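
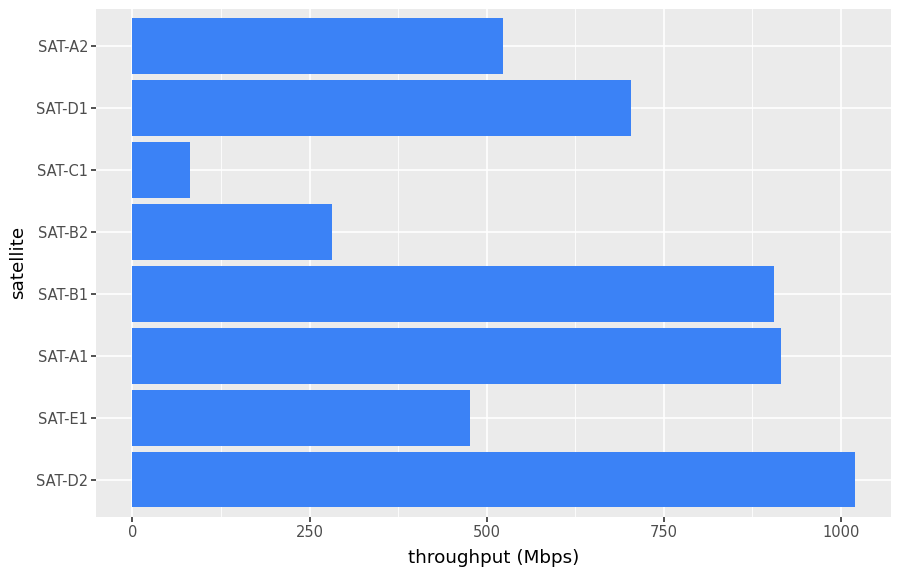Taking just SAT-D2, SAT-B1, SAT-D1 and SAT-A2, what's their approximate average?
≈ 775

(1000 + 900 + 700 + 500) / 4 ≈ 775.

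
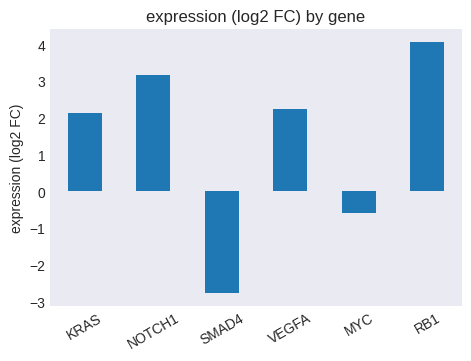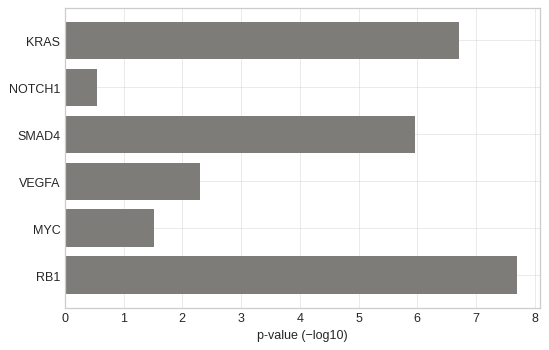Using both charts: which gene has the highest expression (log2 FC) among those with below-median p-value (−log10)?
Chart 2 median p-value (−log10) ≈ 4; below-median genes: NOTCH1, VEGFA, MYC. Among those, NOTCH1 has the highest expression (log2 FC) (≈ 3).

NOTCH1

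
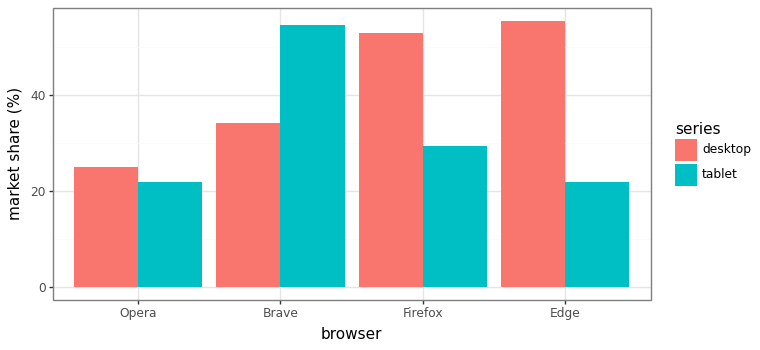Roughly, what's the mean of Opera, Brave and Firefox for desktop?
(25 + 35 + 55) / 3 ≈ 38.

≈ 38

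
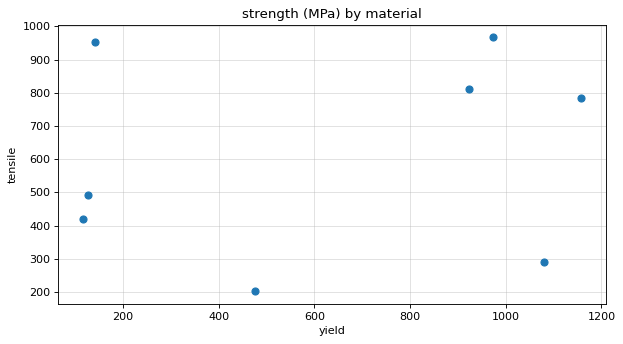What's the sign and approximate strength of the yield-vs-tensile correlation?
Points are roughly uncorrelated; weak (|r| ≈ 0.2).

no clear correlation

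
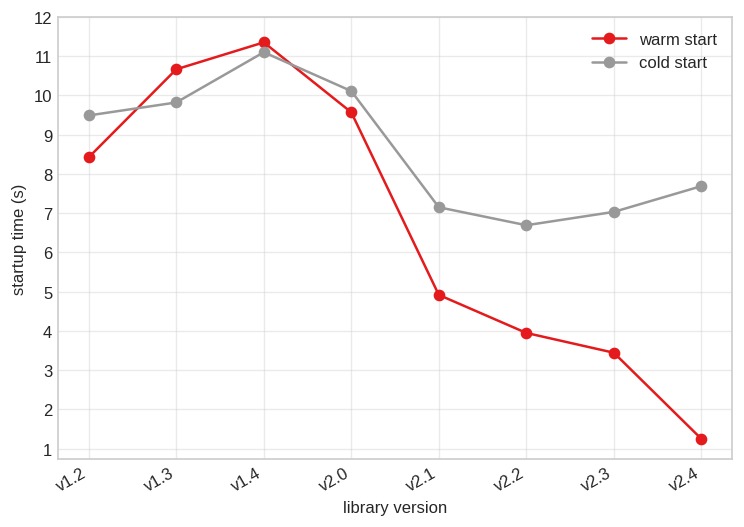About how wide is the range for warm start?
Max v1.4 ≈ 11, min v2.4 ≈ 1; range ≈ 10.

≈ 10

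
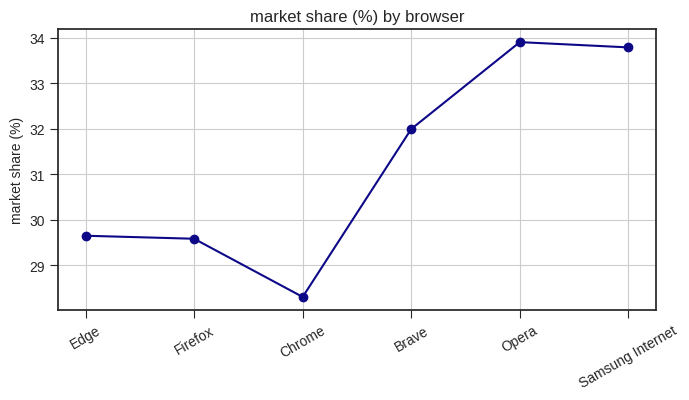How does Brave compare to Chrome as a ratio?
Brave ≈ 32.0, Chrome ≈ 28.5; 32.0/28.5 ≈ 1.12.

≈ 1.12×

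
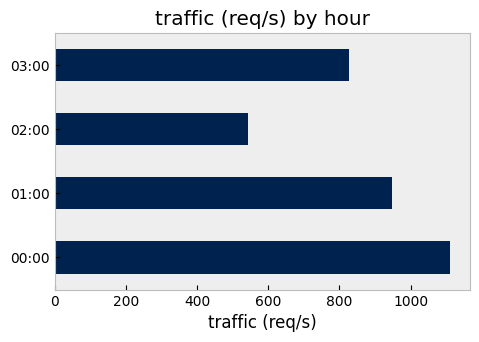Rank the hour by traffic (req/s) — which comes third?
Top 4: 00:00 ≈ 1100, 01:00 ≈ 900, 03:00 ≈ 800, 02:00 ≈ 500.

03:00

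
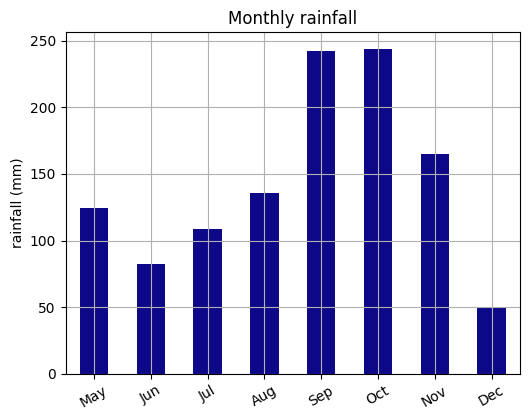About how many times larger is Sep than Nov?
≈ 1.43×

Sep ≈ 250, Nov ≈ 175; 250/175 ≈ 1.43.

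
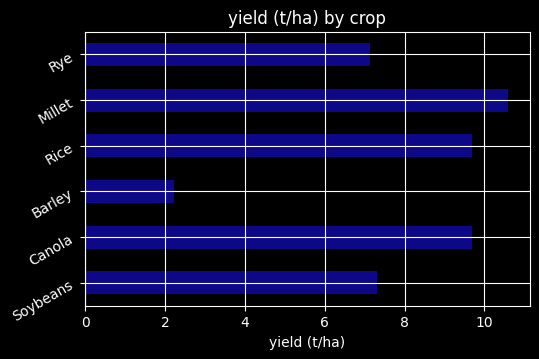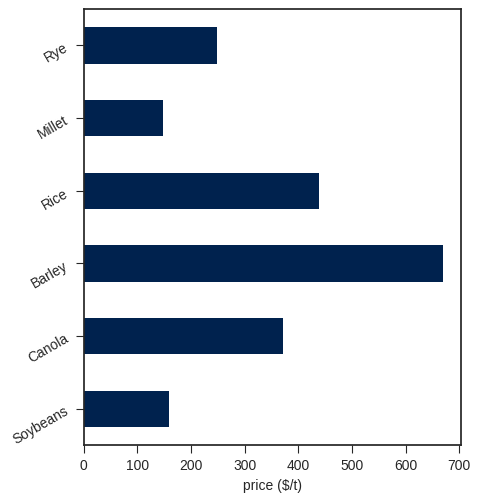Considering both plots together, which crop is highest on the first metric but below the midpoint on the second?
Millet

Chart 2 median price ($/t) ≈ 300; below-median crops: Soybeans, Millet, Rye. Among those, Millet has the highest yield (t/ha) (≈ 11).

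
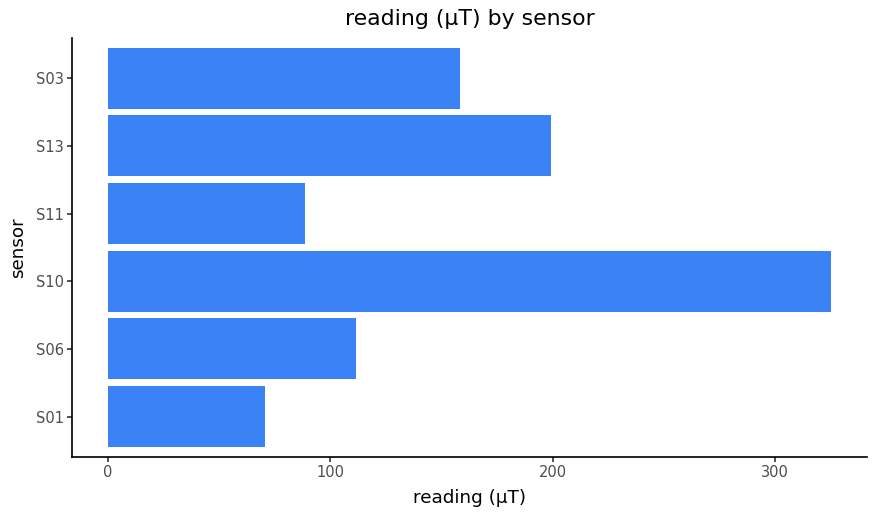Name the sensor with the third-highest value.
Top 4: S10 ≈ 350, S13 ≈ 200, S03 ≈ 150, S06 ≈ 100.

S03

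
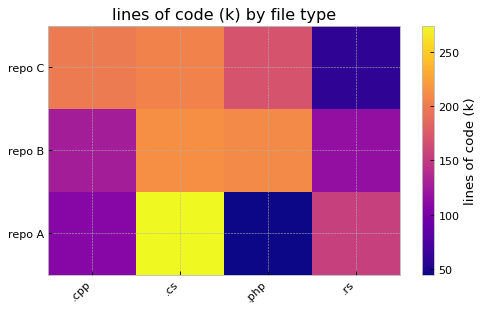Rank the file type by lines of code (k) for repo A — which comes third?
.cpp

Top 4 for repo A: .cs ≈ 280, .rs ≈ 160, .cpp ≈ 100, .php ≈ 40.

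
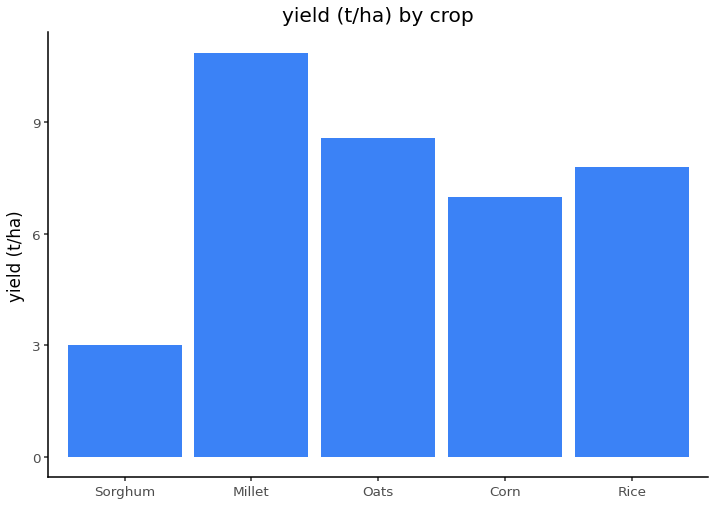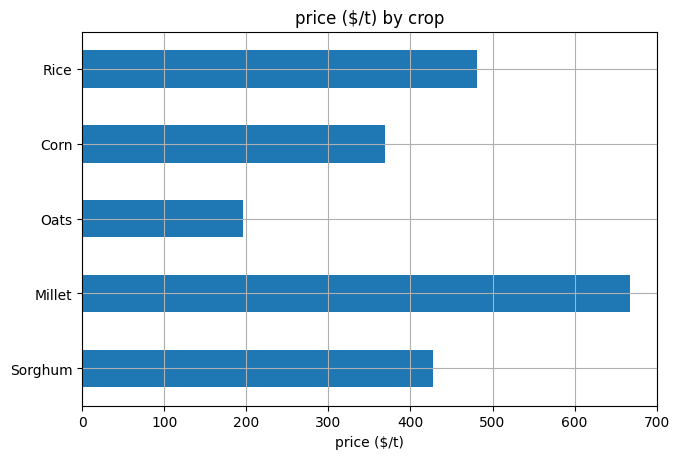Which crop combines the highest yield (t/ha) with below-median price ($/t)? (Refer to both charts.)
Chart 2 median price ($/t) ≈ 400; below-median crops: Oats, Corn. Among those, Oats has the highest yield (t/ha) (≈ 9).

Oats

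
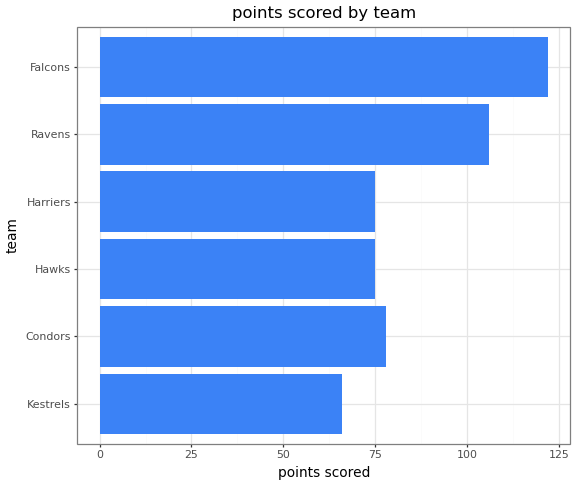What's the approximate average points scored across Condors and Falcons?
(80 + 120) / 2 ≈ 100.

≈ 100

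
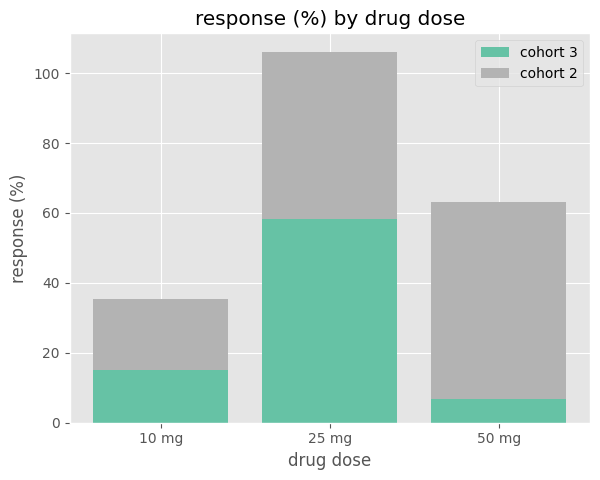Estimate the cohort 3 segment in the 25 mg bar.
cohort 3 top ≈ 60, bottom ≈ 0; segment ≈ 60.

≈ 60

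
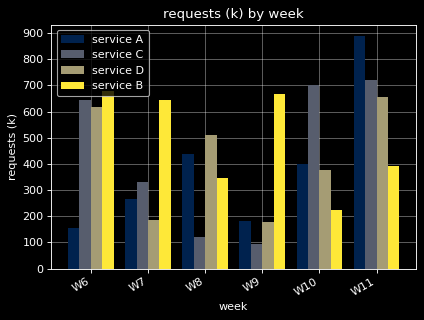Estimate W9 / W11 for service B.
≈ 1.75×

W9 ≈ 700, W11 ≈ 400; 700/400 ≈ 1.75.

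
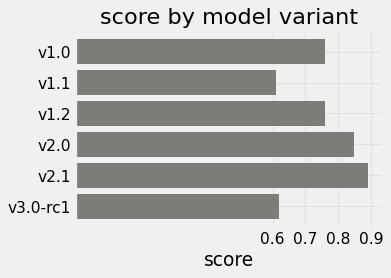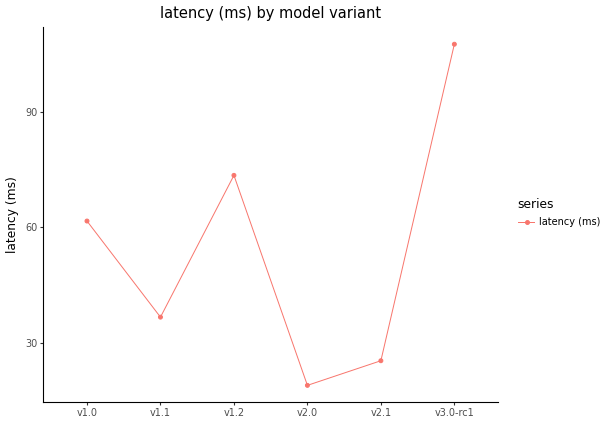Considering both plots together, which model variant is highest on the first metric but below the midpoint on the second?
v2.1

Chart 2 median latency (ms) ≈ 50; below-median model variants: v1.1, v2.0, v2.1. Among those, v2.1 has the highest score (≈ 0.9).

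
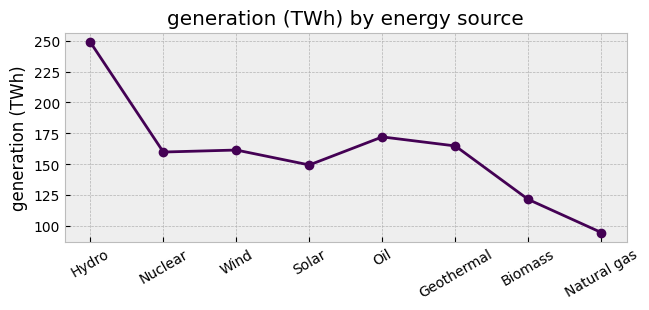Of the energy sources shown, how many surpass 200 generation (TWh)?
1

Above 200: Hydro.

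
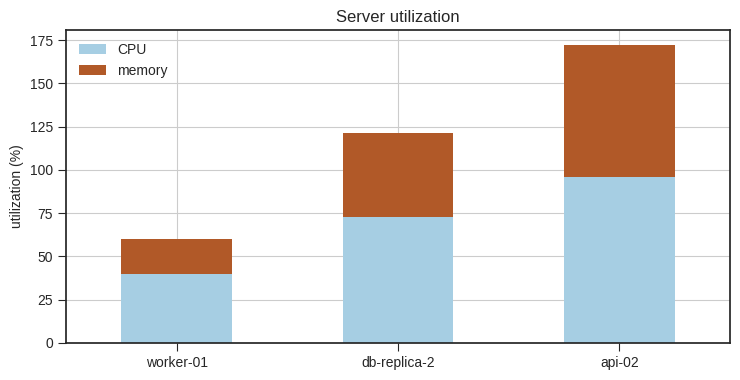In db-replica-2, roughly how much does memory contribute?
memory top ≈ 120, bottom ≈ 80; segment ≈ 40.

≈ 40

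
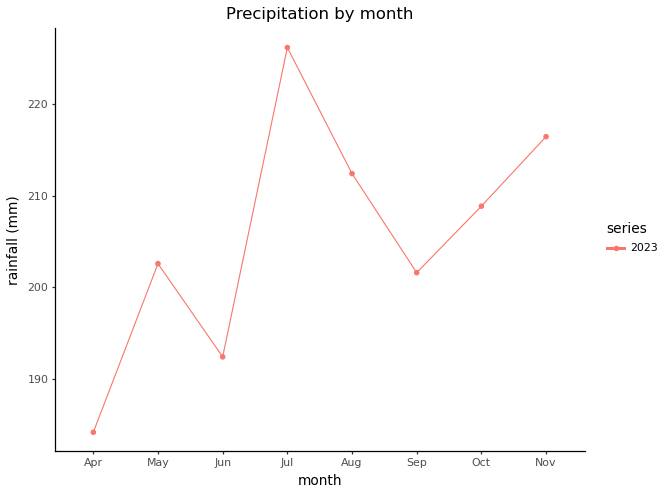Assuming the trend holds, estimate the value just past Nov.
Last three: 200, 210, 215 → slope ≈ 7.5/step → next ≈ 222.5.

≈ 222.5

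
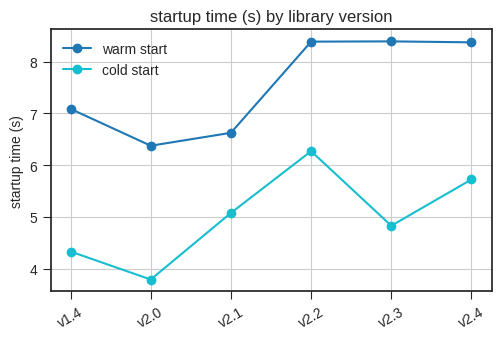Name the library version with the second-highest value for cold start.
v2.4

Top 3 for cold start: v2.2 ≈ 6.5, v2.4 ≈ 5.5, v2.1 ≈ 5.0.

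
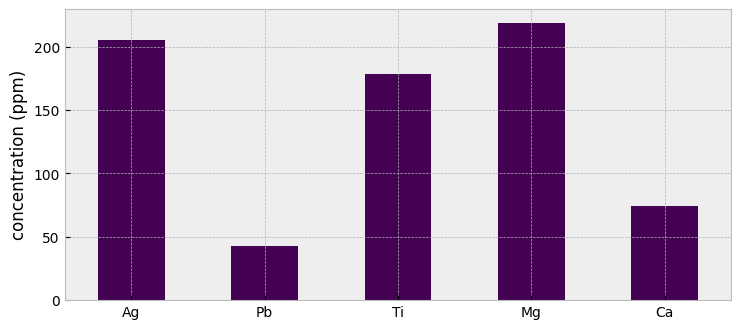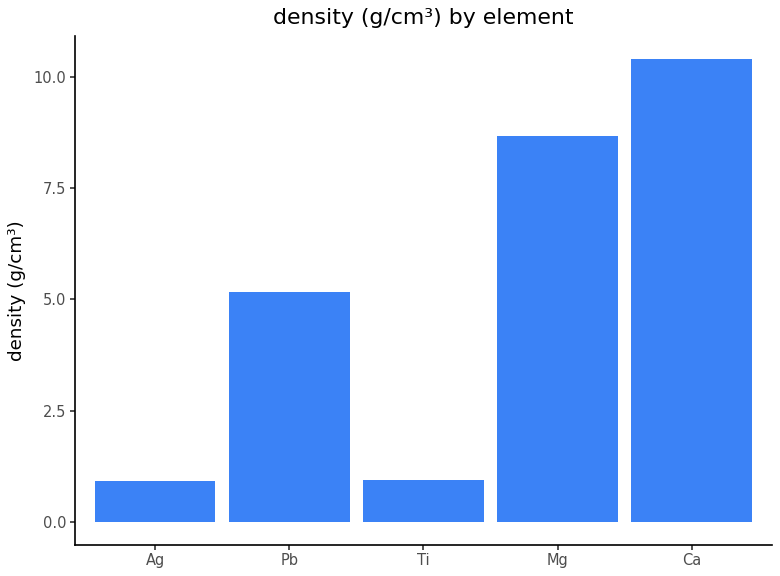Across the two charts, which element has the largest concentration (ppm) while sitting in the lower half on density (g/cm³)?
Chart 2 median density (g/cm³) ≈ 5; below-median elements: Ag, Ti. Among those, Ag has the highest concentration (ppm) (≈ 200).

Ag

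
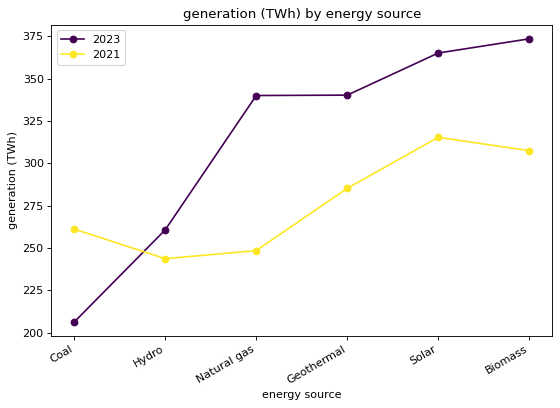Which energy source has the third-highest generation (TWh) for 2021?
Top 4 for 2021: Solar ≈ 320, Biomass ≈ 300, Geothermal ≈ 280, Coal ≈ 260.

Geothermal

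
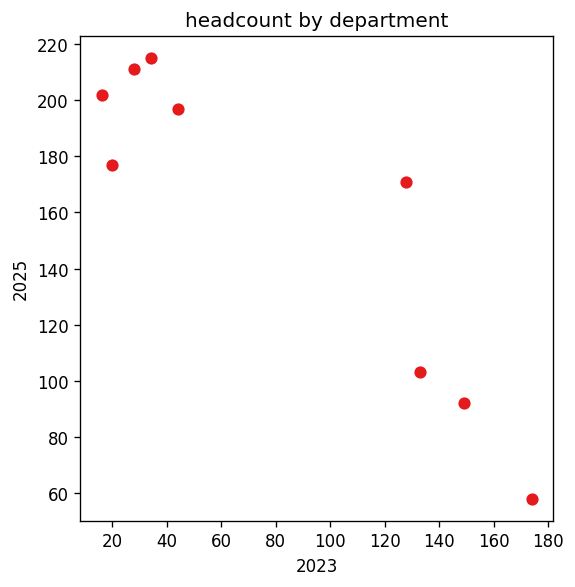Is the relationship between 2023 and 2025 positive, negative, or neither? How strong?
Points are negatively correlated; strong (|r| ≈ 0.9).

negative, strong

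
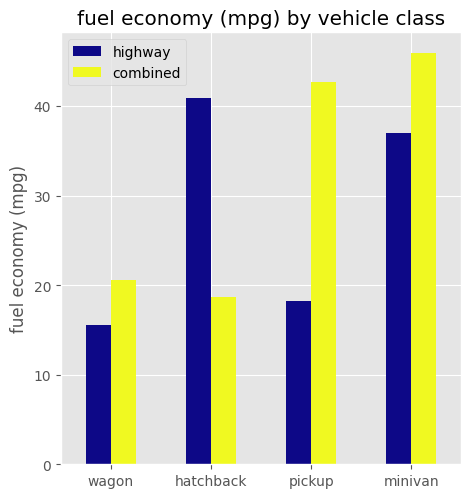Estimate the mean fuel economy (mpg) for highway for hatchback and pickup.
(40 + 20) / 2 ≈ 30.

≈ 30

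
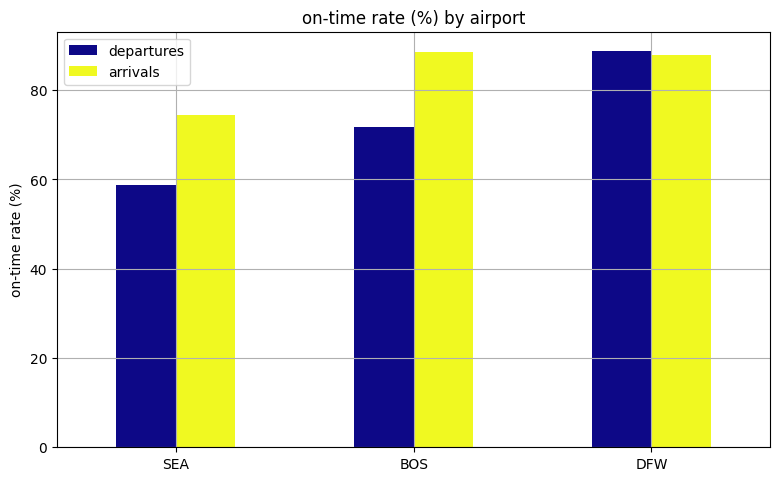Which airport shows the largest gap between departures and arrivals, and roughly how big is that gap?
BOS, ≈ 20 %

BOS: departures ≈ 70, arrivals ≈ 90 → gap ≈ 20. Next-largest (SEA) is only ≈ 10.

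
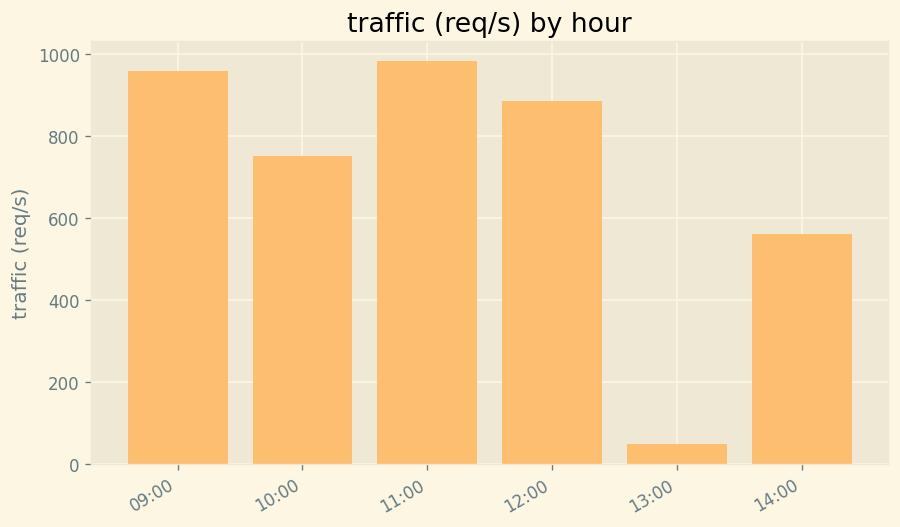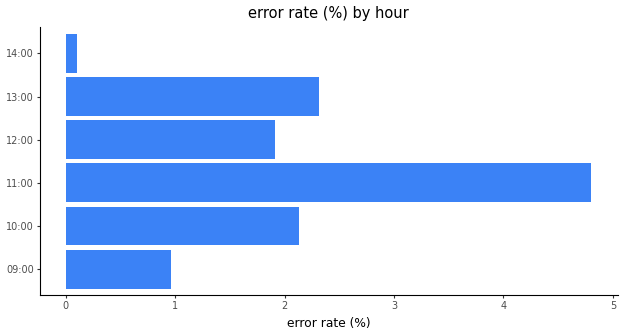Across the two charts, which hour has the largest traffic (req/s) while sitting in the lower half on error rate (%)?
09:00

Chart 2 median error rate (%) ≈ 2; below-median hours: 09:00, 12:00, 14:00. Among those, 09:00 has the highest traffic (req/s) (≈ 1000).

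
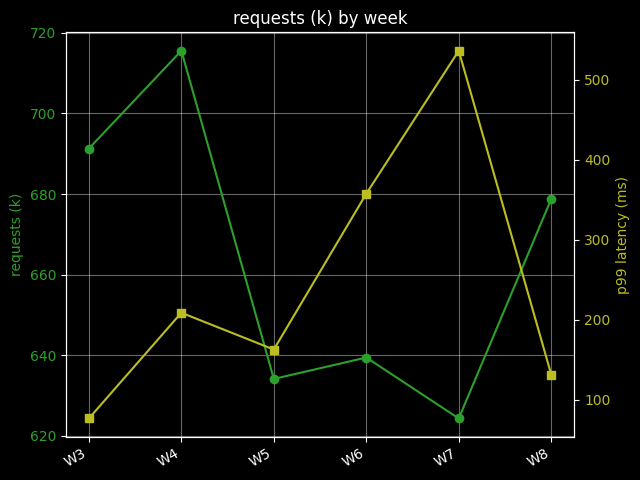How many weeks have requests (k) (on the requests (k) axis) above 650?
Above 650: W3, W4, W8.

3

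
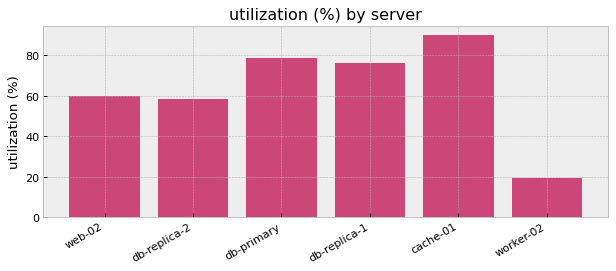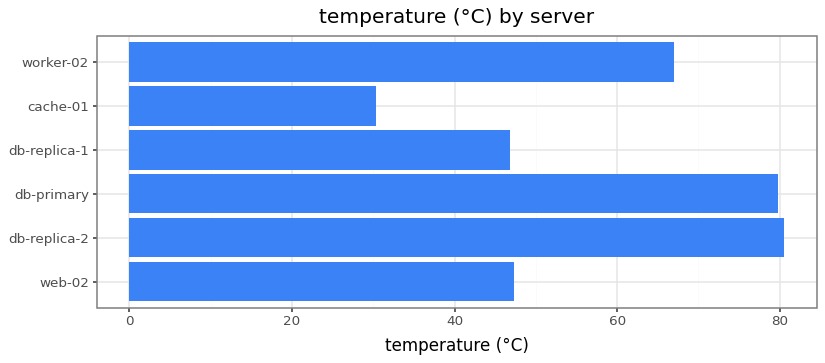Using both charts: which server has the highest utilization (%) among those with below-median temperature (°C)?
Chart 2 median temperature (°C) ≈ 60; below-median servers: web-02, db-replica-1, cache-01. Among those, cache-01 has the highest utilization (%) (≈ 90).

cache-01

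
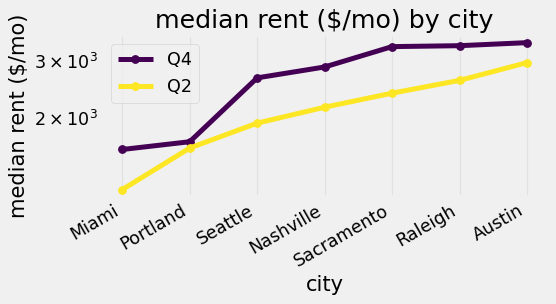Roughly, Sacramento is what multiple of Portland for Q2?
Sacramento ≈ 2400, Portland ≈ 1600; 2400/1600 ≈ 1.5.

≈ 1.5×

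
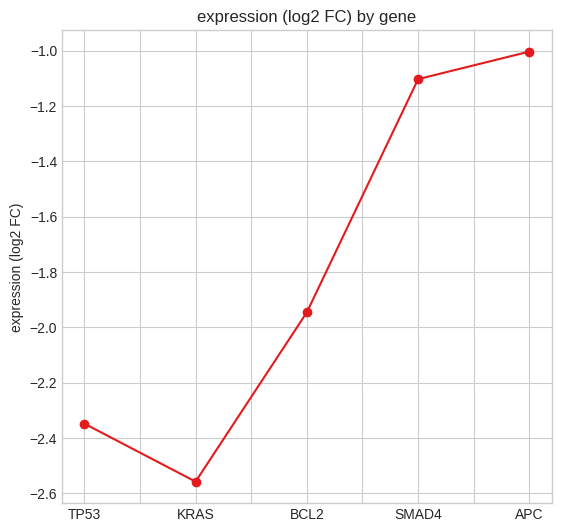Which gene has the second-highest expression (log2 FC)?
SMAD4

Top 3: APC ≈ -1.0, SMAD4 ≈ -1.2, BCL2 ≈ -2.0.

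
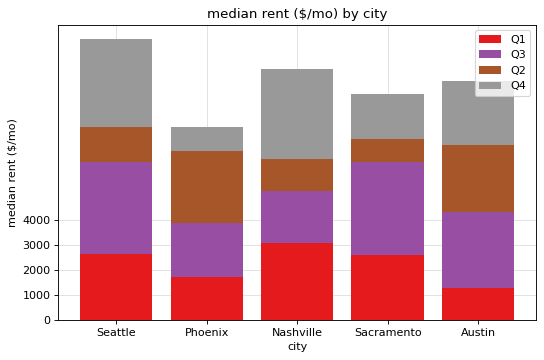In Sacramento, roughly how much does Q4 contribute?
Q4 top ≈ 9000, bottom ≈ 7000; segment ≈ 2000.

≈ 2000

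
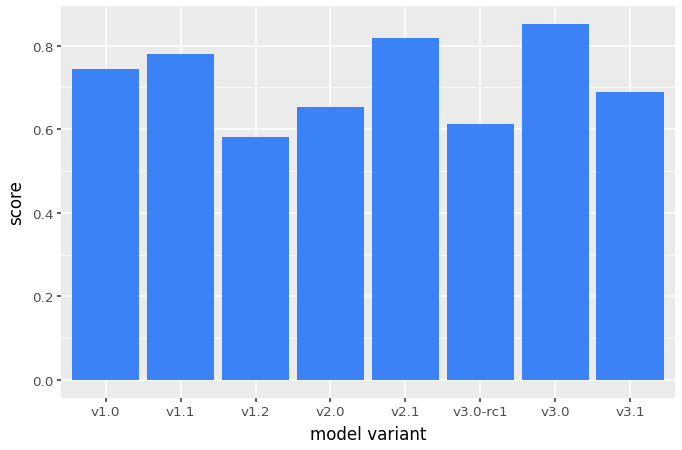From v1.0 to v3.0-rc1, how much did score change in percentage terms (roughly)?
v1.0 ≈ 0.7, v3.0-rc1 ≈ 0.6; (0.6 − 0.7) / 0.7 ≈ -14.3%.

≈ -14.3%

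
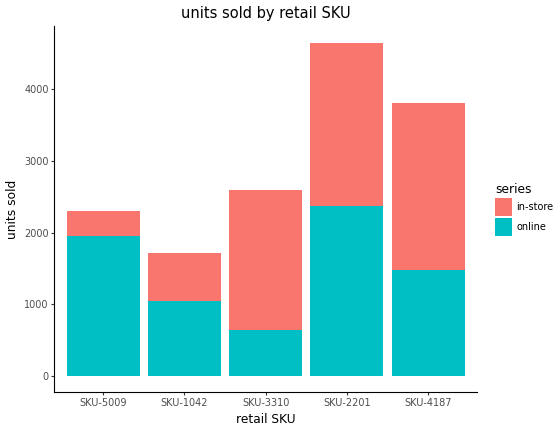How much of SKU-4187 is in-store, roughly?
in-store top ≈ 4000, bottom ≈ 1500; segment ≈ 2500.

≈ 2500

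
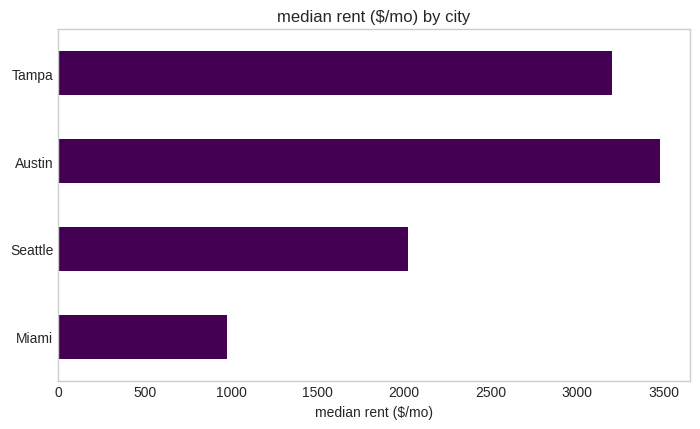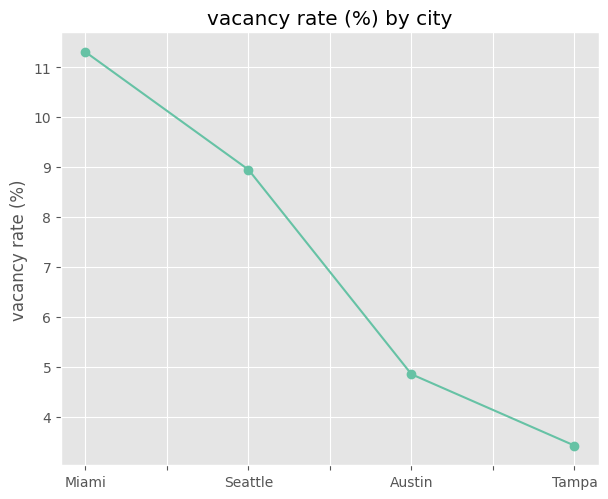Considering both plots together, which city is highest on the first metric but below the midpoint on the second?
Chart 2 median vacancy rate (%) ≈ 6; below-median cities: Austin, Tampa. Among those, Austin has the highest median rent ($/mo) (≈ 3500).

Austin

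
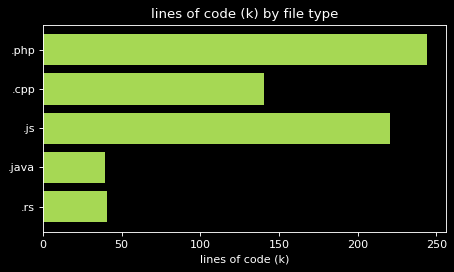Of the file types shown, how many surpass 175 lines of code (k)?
Above 175: .php, .js.

2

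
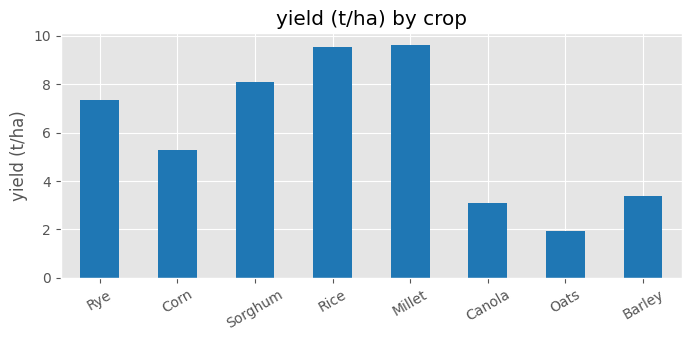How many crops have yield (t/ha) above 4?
Above 4: Rye, Corn, Sorghum, Rice, Millet.

5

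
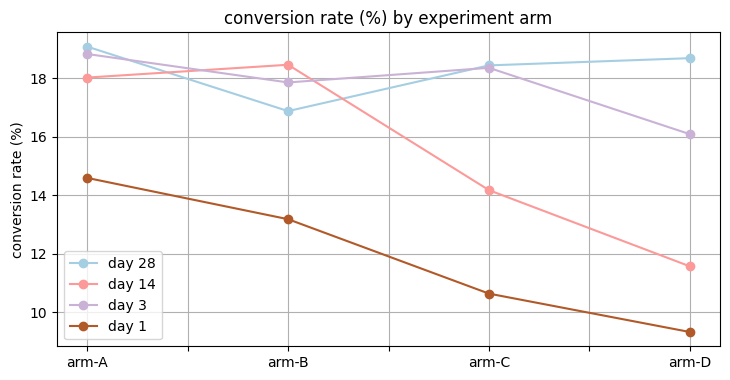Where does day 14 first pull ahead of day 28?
arm-A: day 14 ≈ 18 vs day 28 ≈ 19 (not yet); arm-B: day 14 ≈ 18 vs day 28 ≈ 17 (first crossover).

arm-B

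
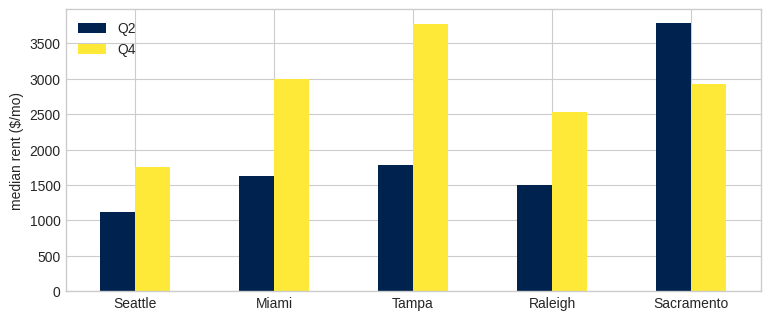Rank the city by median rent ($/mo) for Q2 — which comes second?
Top 3 for Q2: Sacramento ≈ 4000, Tampa ≈ 2000, Miami ≈ 1500.

Tampa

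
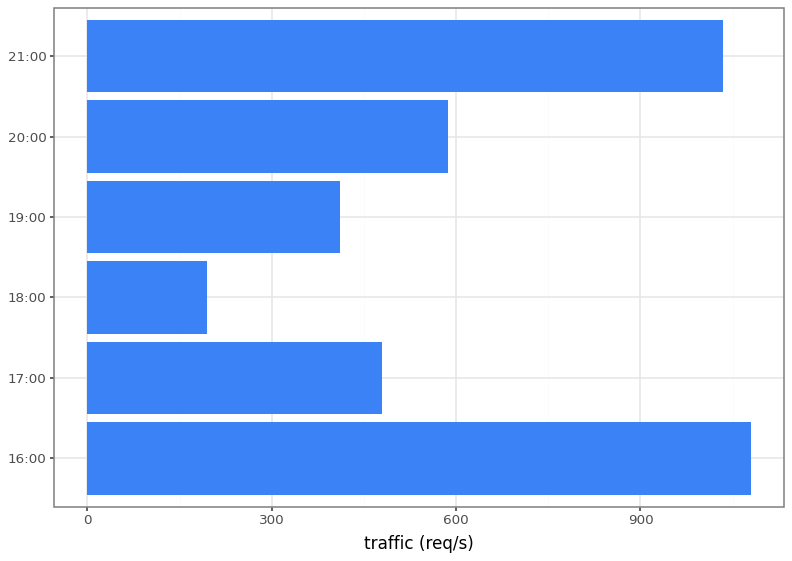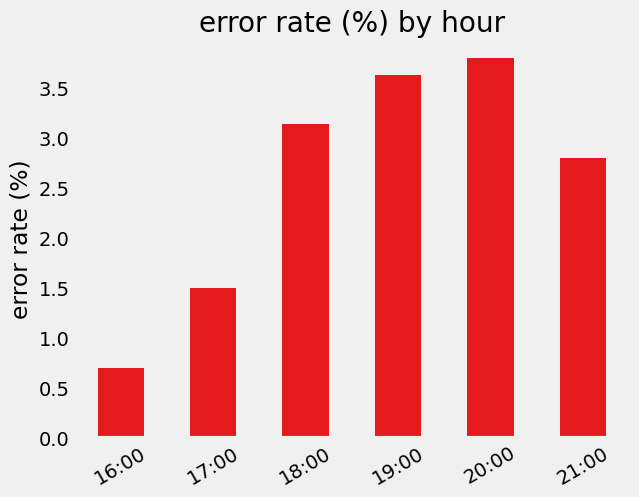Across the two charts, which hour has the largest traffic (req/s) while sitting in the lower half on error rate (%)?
16:00

Chart 2 median error rate (%) ≈ 3; below-median hours: 16:00, 17:00, 21:00. Among those, 16:00 has the highest traffic (req/s) (≈ 1100).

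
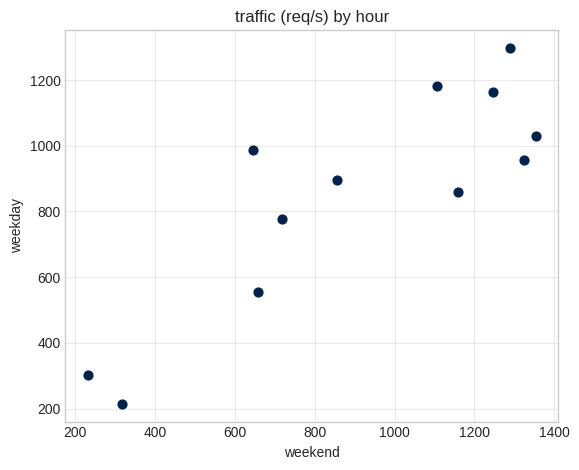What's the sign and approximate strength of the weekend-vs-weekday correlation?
Points are positively correlated; strong (|r| ≈ 0.9).

positive, strong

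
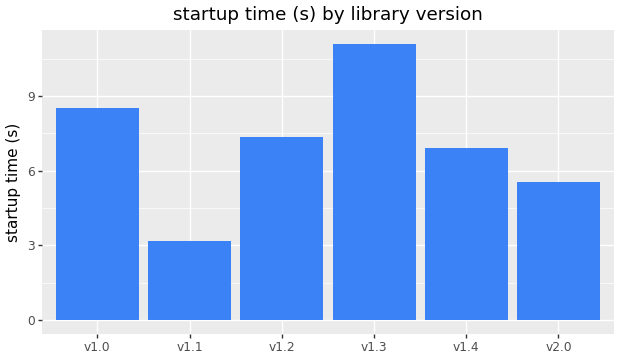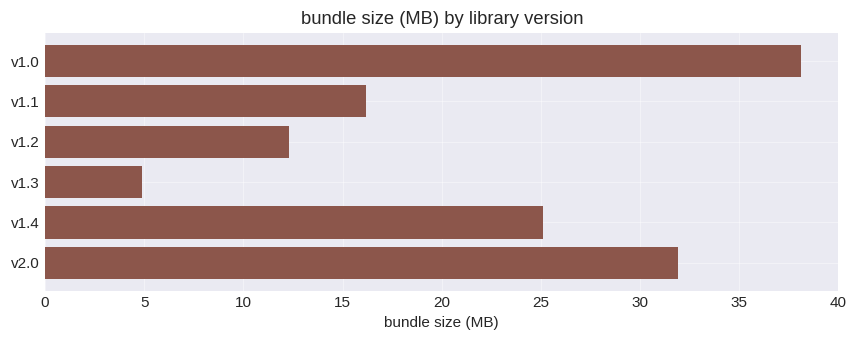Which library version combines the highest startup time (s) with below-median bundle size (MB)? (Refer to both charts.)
Chart 2 median bundle size (MB) ≈ 20; below-median library versions: v1.1, v1.2, v1.3. Among those, v1.3 has the highest startup time (s) (≈ 12).

v1.3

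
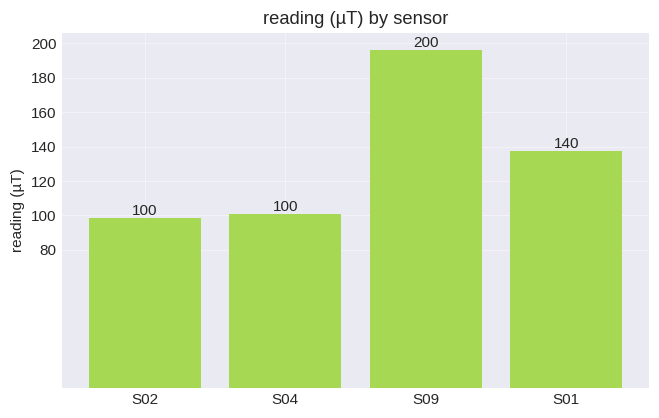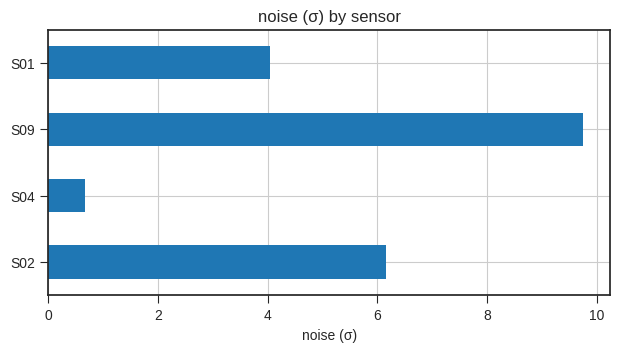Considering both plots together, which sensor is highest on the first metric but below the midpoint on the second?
S01

Chart 2 median noise (σ) ≈ 5; below-median sensors: S04, S01. Among those, S01 has the highest reading (µT) (≈ 140).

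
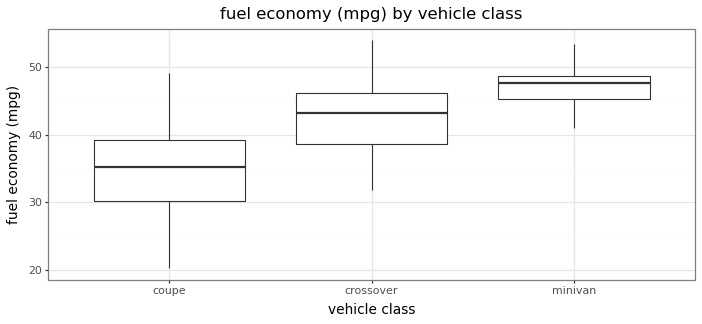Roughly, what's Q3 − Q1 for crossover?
≈ 7

Q3 ≈ 46, Q1 ≈ 39; IQR ≈ 7.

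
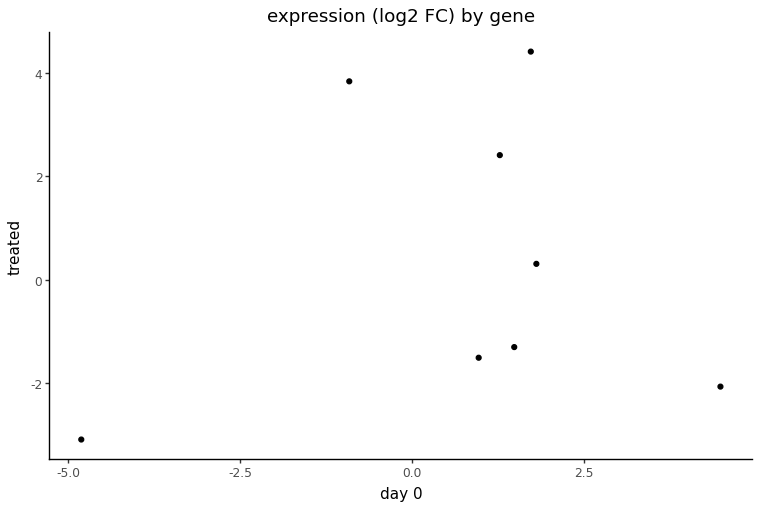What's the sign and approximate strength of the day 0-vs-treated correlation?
Points are roughly uncorrelated; weak (|r| ≈ 0.1).

no clear correlation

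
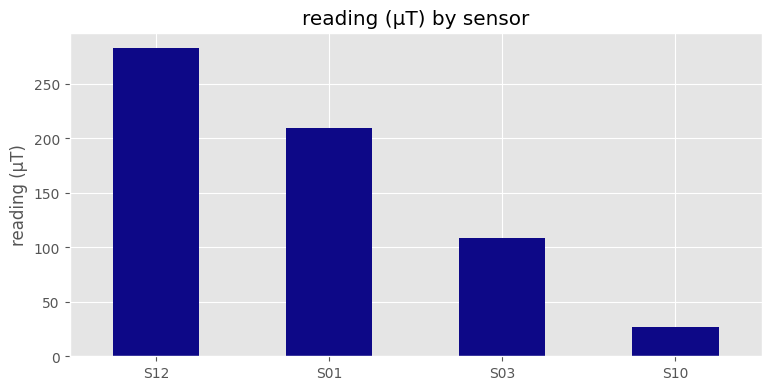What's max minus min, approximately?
Max S12 ≈ 275, min S10 ≈ 25; range ≈ 250.

≈ 250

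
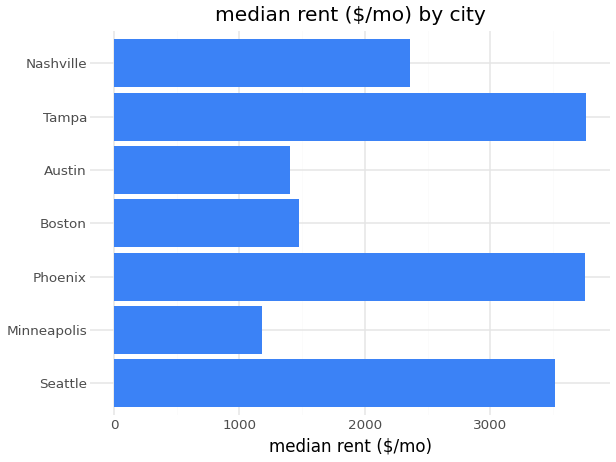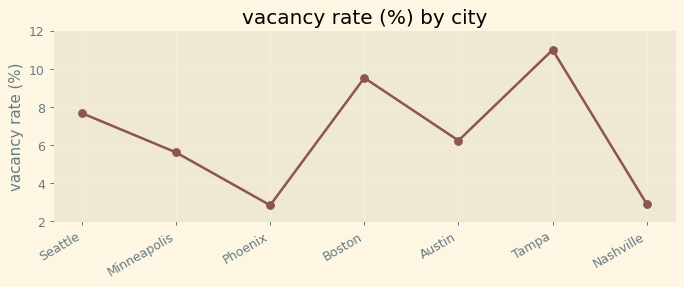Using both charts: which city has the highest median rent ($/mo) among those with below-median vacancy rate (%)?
Chart 2 median vacancy rate (%) ≈ 6; below-median cities: Minneapolis, Phoenix, Nashville. Among those, Phoenix has the highest median rent ($/mo) (≈ 4000).

Phoenix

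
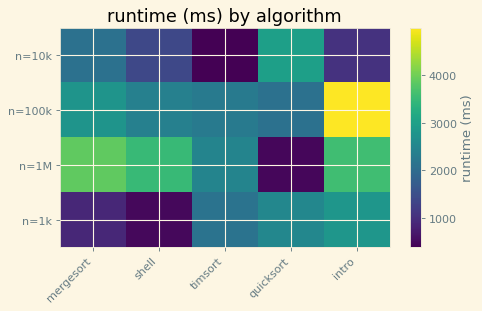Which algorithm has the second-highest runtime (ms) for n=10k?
mergesort

Top 3 for n=10k: quicksort ≈ 3000, mergesort ≈ 2000, shell ≈ 1500.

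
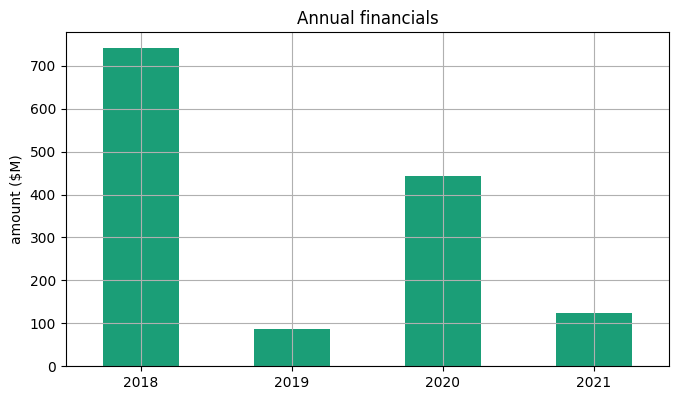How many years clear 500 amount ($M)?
1

Above 500: 2018.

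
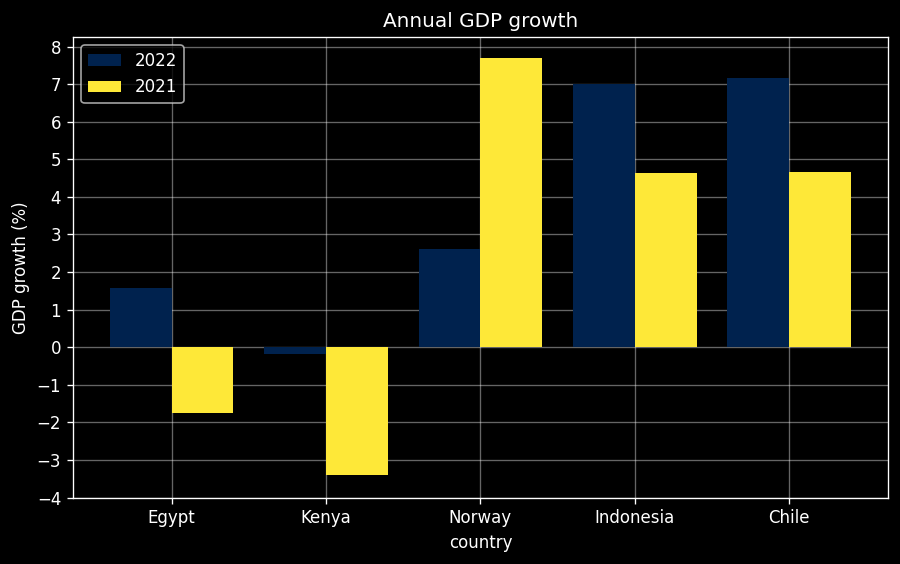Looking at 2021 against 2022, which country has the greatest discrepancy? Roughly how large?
Norway, ≈ 5 %

Norway: 2021 ≈ 8, 2022 ≈ 3 → gap ≈ 5. Next-largest (Egypt) is only ≈ 4.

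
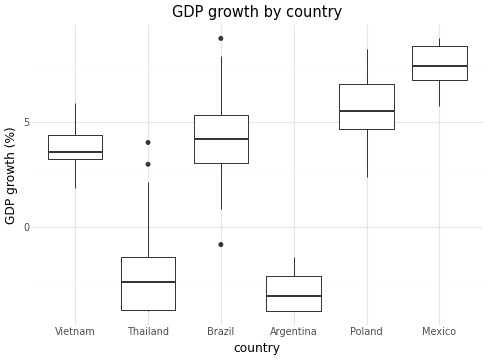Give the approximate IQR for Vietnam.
Q3 ≈ 4, Q1 ≈ 3; IQR ≈ 1.

≈ 1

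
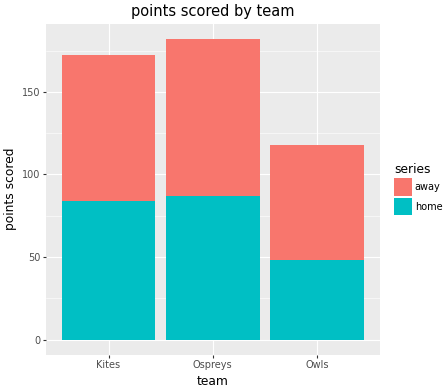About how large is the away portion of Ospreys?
≈ 100

away top ≈ 180, bottom ≈ 80; segment ≈ 100.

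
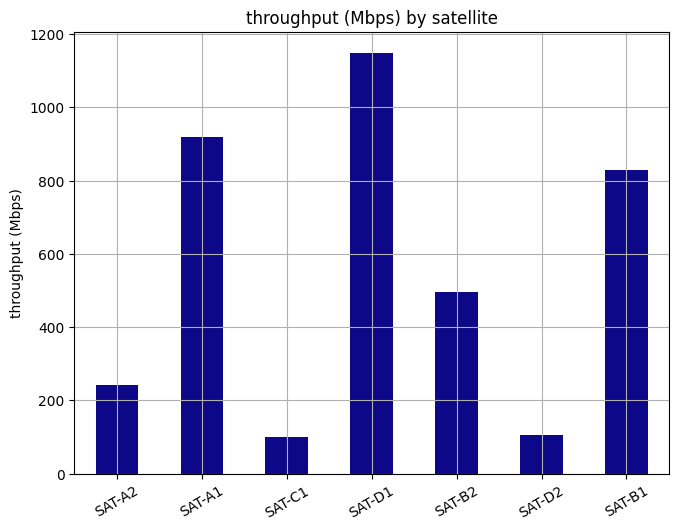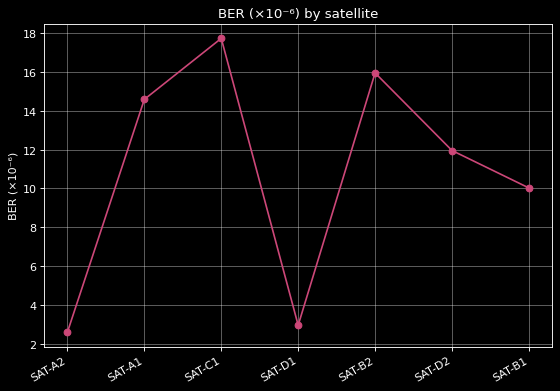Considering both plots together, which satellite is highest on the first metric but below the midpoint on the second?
SAT-D1

Chart 2 median BER (×10⁻⁶) ≈ 12; below-median satellites: SAT-A2, SAT-D1, SAT-B1. Among those, SAT-D1 has the highest throughput (Mbps) (≈ 1200).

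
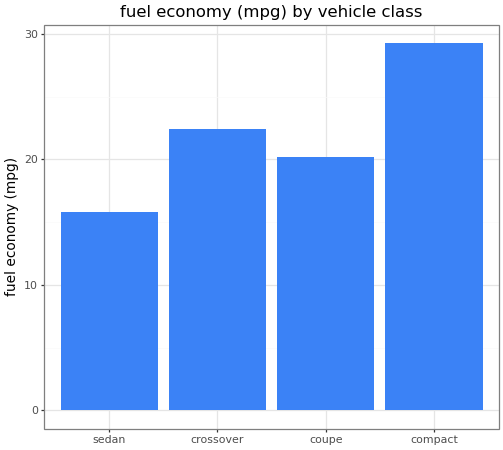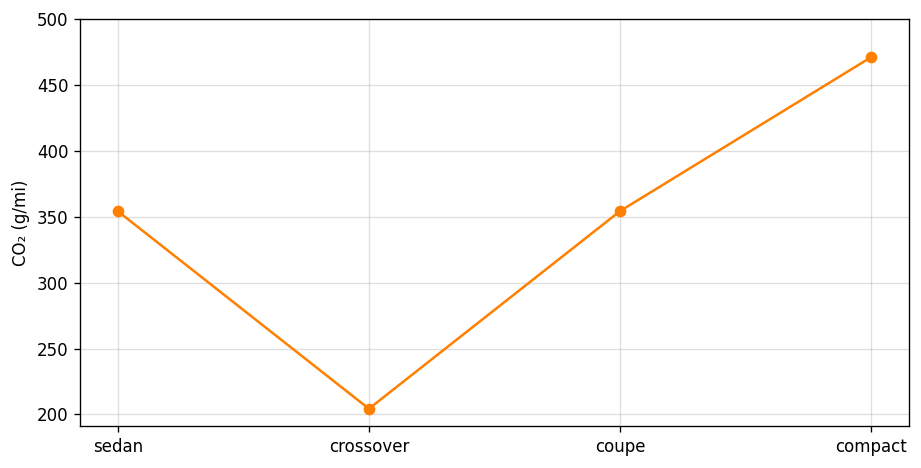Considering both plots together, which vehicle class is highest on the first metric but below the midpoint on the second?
crossover

Chart 2 median CO₂ (g/mi) ≈ 350; below-median vehicle classes: sedan, crossover. Among those, crossover has the highest fuel economy (mpg) (≈ 20).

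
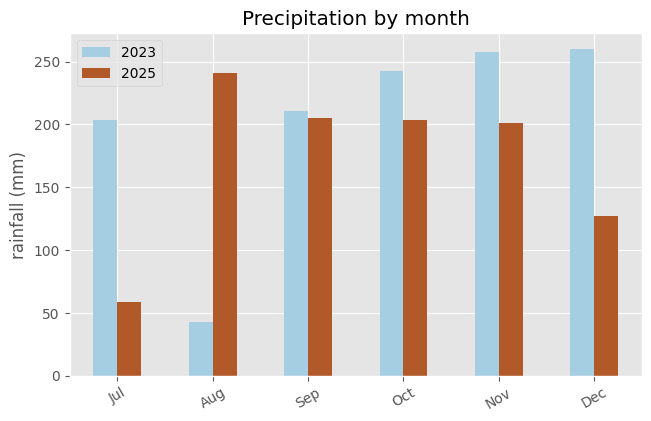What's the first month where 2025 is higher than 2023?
Jul: 2025 ≈ 50 vs 2023 ≈ 200 (not yet); Aug: 2025 ≈ 250 vs 2023 ≈ 50 (first crossover).

Aug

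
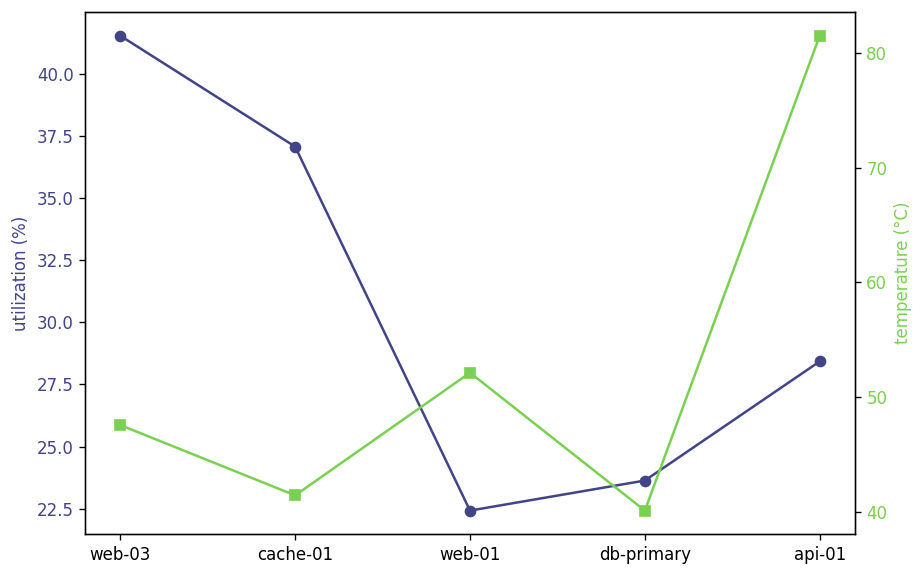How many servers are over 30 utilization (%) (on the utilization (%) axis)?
2

Above 30: web-03, cache-01.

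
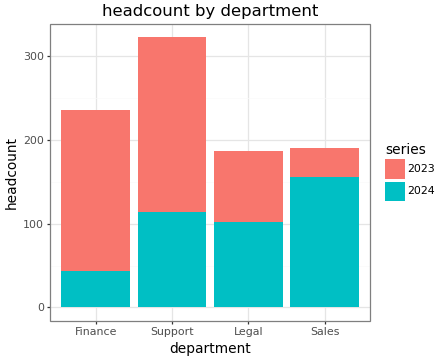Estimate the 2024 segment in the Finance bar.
2024 top ≈ 50, bottom ≈ 0; segment ≈ 50.

≈ 50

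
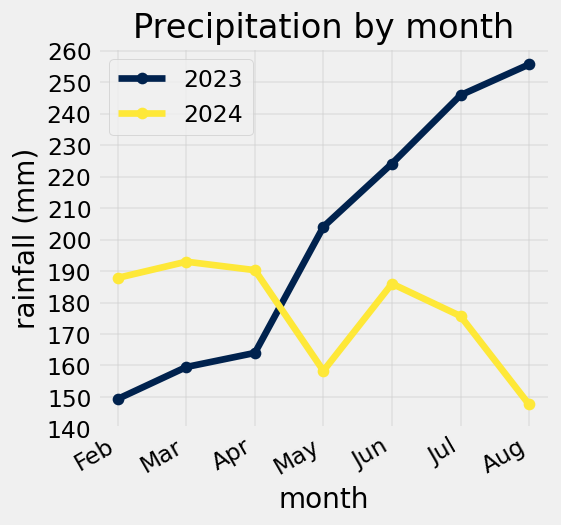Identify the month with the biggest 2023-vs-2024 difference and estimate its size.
Aug: 2023 ≈ 260, 2024 ≈ 150 → gap ≈ 110. Next-largest (Jul) is only ≈ 70.

Aug, ≈ 110 mm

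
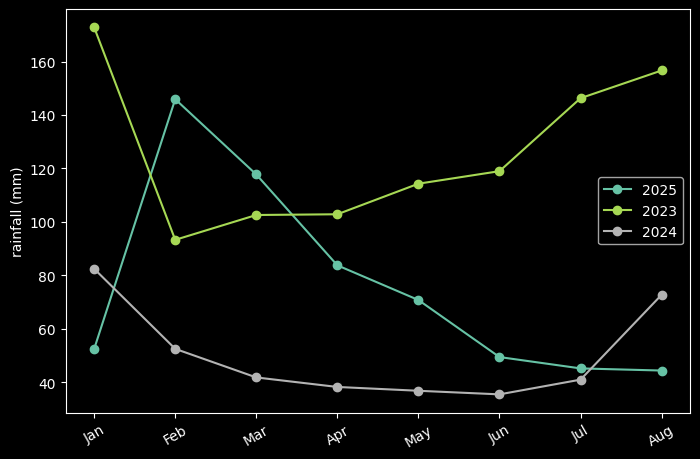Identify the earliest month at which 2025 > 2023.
Jan: 2025 ≈ 60 vs 2023 ≈ 180 (not yet); Feb: 2025 ≈ 140 vs 2023 ≈ 100 (first crossover).

Feb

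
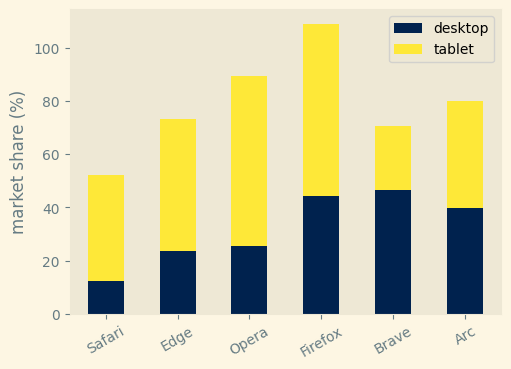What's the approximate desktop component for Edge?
desktop top ≈ 20, bottom ≈ 0; segment ≈ 20.

≈ 20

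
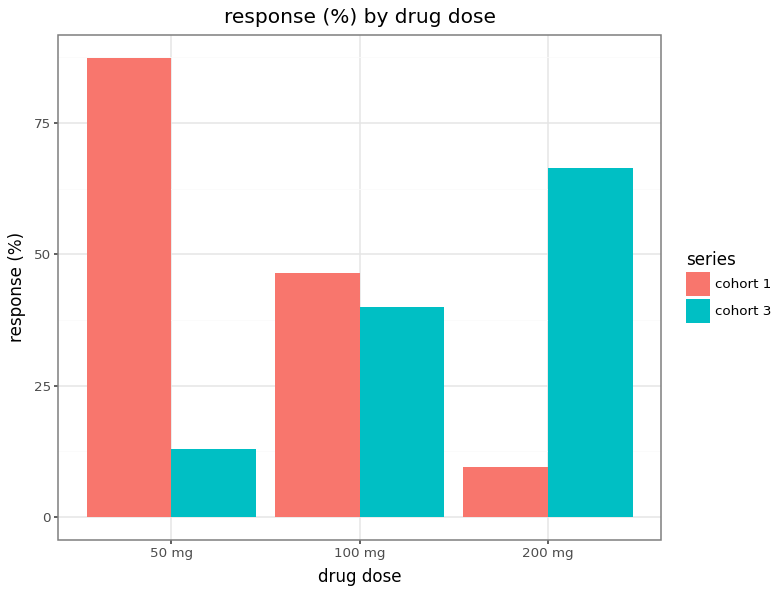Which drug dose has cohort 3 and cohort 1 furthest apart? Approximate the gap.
50 mg: cohort 3 ≈ 10, cohort 1 ≈ 90 → gap ≈ 80. Next-largest (200 mg) is only ≈ 60.

50 mg, ≈ 80 %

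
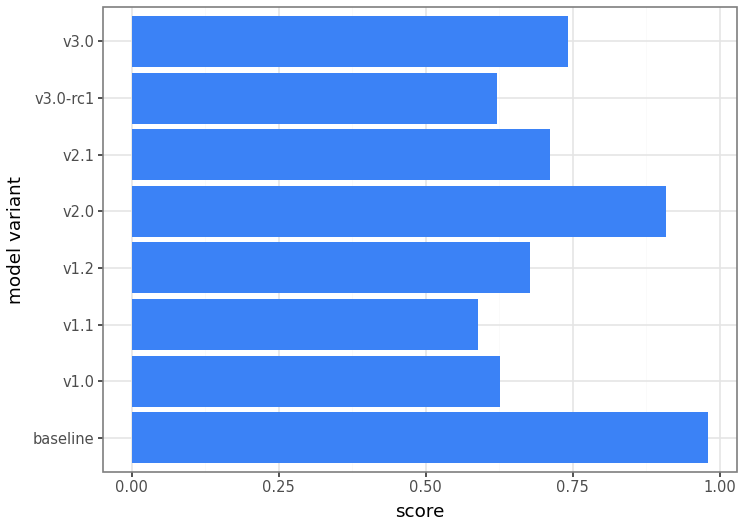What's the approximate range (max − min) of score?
Max baseline ≈ 1.0, min v1.1 ≈ 0.6; range ≈ 0.4.

≈ 0.4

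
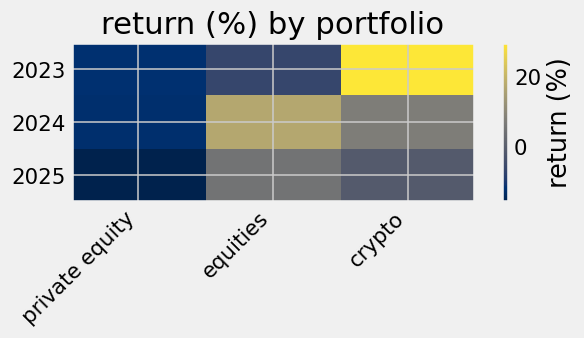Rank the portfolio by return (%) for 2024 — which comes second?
Top 3 for 2024: equities ≈ 15, crypto ≈ 5, private equity ≈ -15.

crypto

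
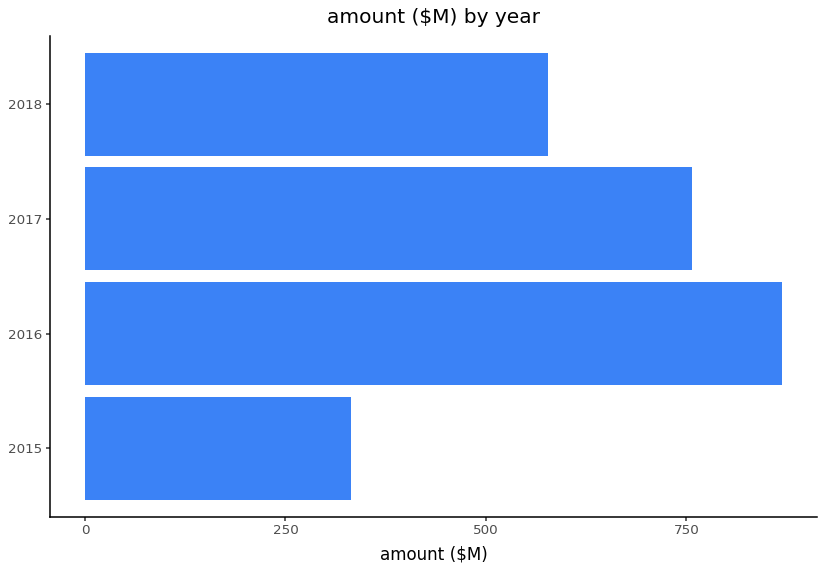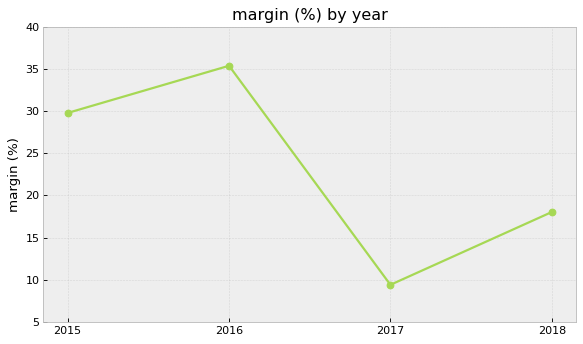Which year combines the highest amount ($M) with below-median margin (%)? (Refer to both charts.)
2017

Chart 2 median margin (%) ≈ 25; below-median years: 2017, 2018. Among those, 2017 has the highest amount ($M) (≈ 800).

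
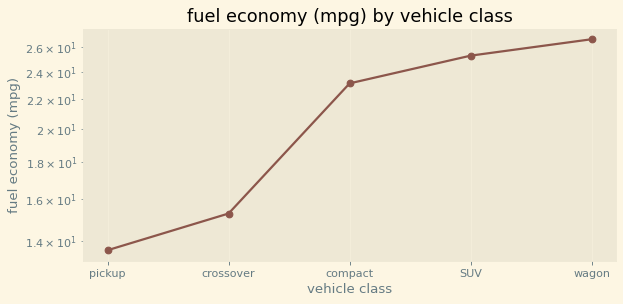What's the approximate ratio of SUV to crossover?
SUV ≈ 26, crossover ≈ 16; 26/16 ≈ 1.62.

≈ 1.62×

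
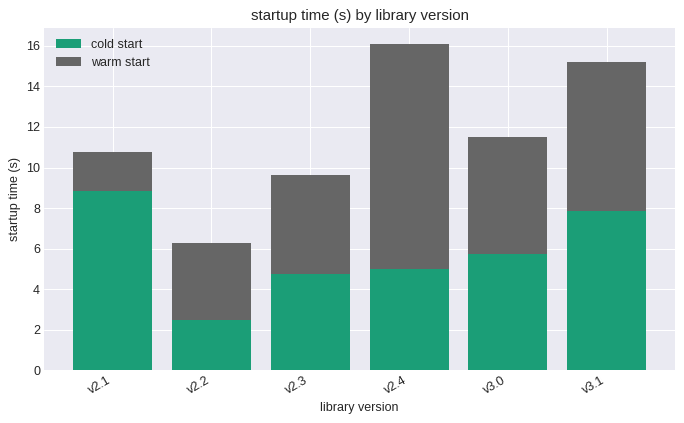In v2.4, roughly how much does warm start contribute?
≈ 12

warm start top ≈ 16, bottom ≈ 4; segment ≈ 12.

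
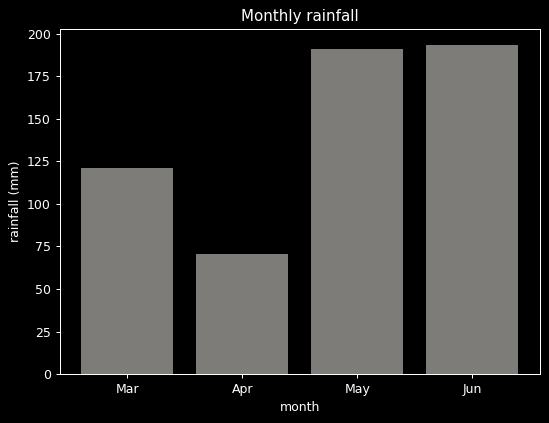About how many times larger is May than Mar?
≈ 1.67×

May ≈ 200, Mar ≈ 120; 200/120 ≈ 1.67.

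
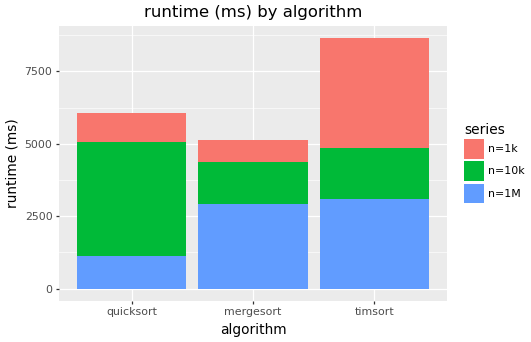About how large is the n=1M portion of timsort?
n=1M top ≈ 3000, bottom ≈ 0; segment ≈ 3000.

≈ 3000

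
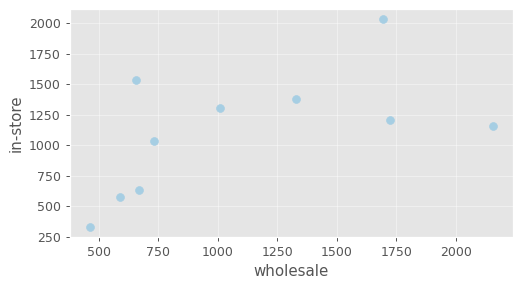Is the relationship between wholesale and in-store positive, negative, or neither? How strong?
positive, moderate

Points are positively correlated; moderate (|r| ≈ 0.6).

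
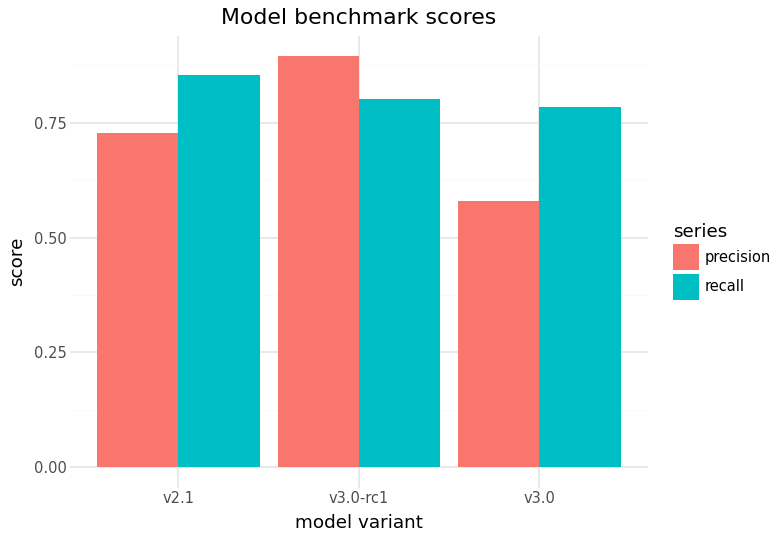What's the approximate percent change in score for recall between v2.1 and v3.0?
≈ -11.1%

v2.1 ≈ 0.9, v3.0 ≈ 0.8; (0.8 − 0.9) / 0.9 ≈ -11.1%.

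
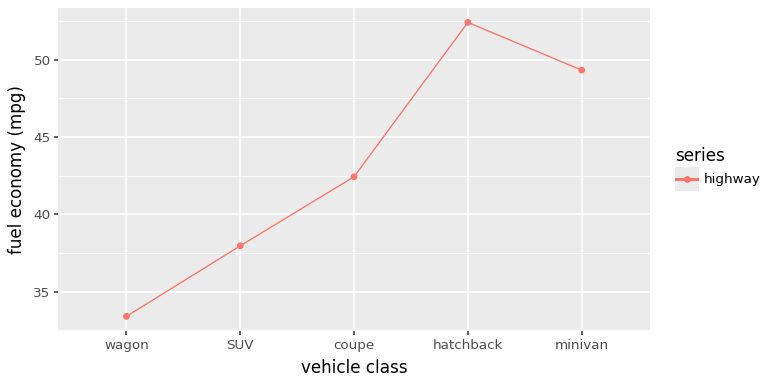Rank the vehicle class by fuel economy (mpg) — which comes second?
minivan

Top 3: hatchback ≈ 52, minivan ≈ 50, coupe ≈ 42.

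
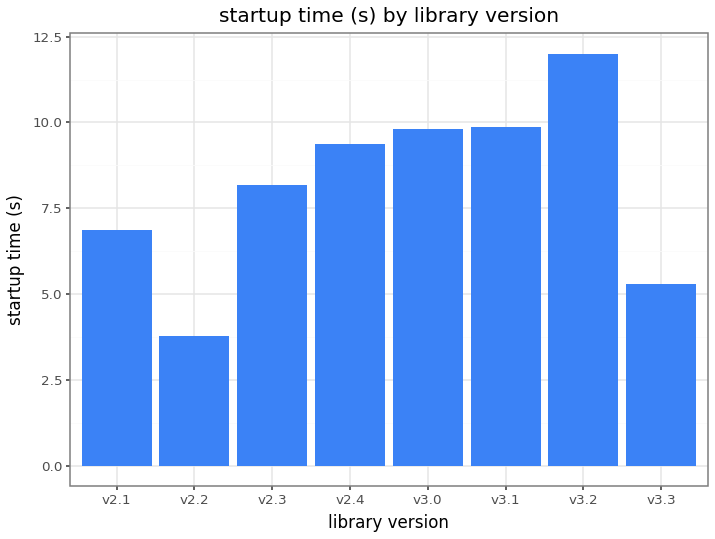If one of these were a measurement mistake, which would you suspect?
v2.2 ≈ 4; the rest sit between ≈ 5 and ≈ 12.

v2.2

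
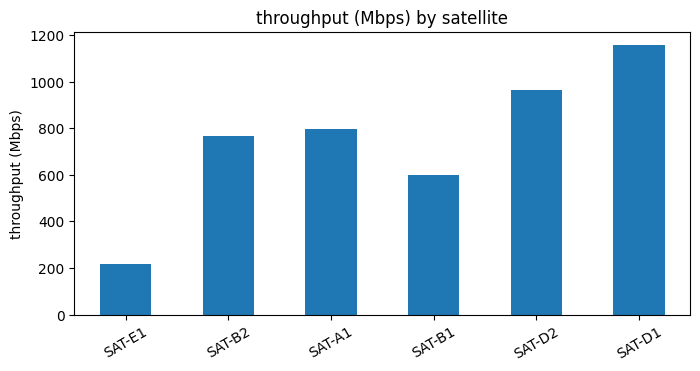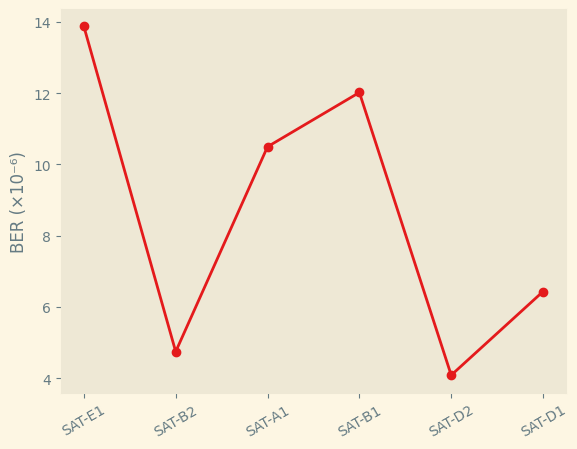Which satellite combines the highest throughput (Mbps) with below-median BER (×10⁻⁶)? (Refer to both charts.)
SAT-D1

Chart 2 median BER (×10⁻⁶) ≈ 8; below-median satellites: SAT-B2, SAT-D2, SAT-D1. Among those, SAT-D1 has the highest throughput (Mbps) (≈ 1200).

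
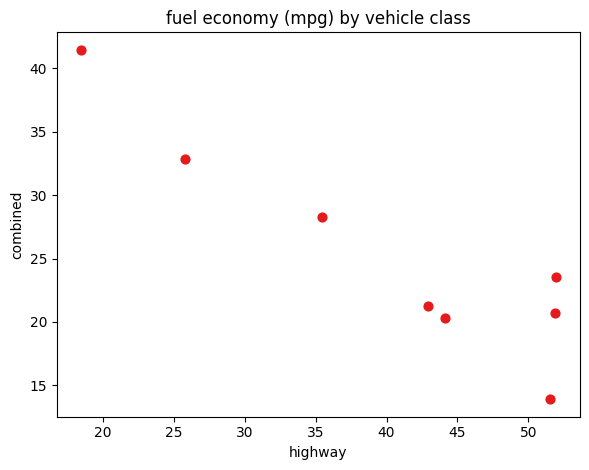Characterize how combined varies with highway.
negative, strong

Points are negatively correlated; strong (|r| ≈ 0.9).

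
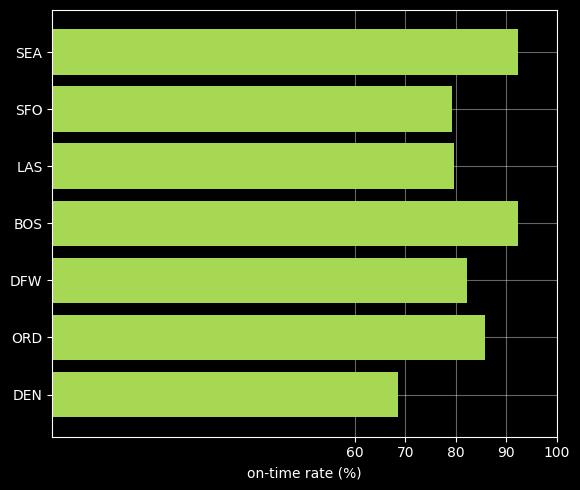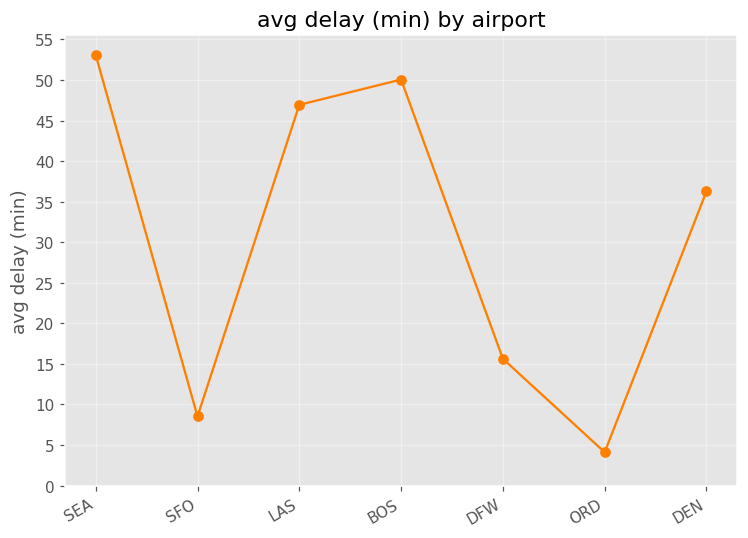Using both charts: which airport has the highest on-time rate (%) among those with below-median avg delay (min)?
ORD

Chart 2 median avg delay (min) ≈ 35; below-median airports: SFO, DFW, ORD. Among those, ORD has the highest on-time rate (%) (≈ 90).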